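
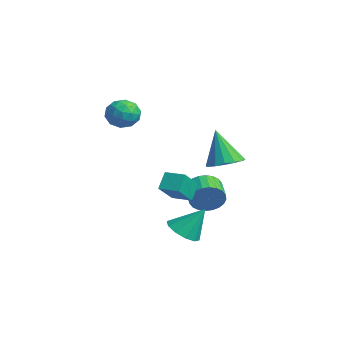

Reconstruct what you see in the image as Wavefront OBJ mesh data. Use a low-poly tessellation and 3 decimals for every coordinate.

v 1.546 0.385 0.792
v 2.387 -0.022 1.009
v 0.914 0.135 2.768
v 2.454 0.463 1.092
v 2.278 0.928 1.094
v 1.905 1.247 1.016
v 1.436 1.335 0.877
v 0.996 1.169 0.716
v 0.704 0.793 0.575
v 0.637 0.308 0.492
v 0.813 -0.157 0.489
v 1.186 -0.476 0.568
v 1.655 -0.564 0.706
v 2.095 -0.398 0.868
v -2.049 -2.766 2.707
v -1.462 -2.813 3.435
v -2.858 -3.907 3.285
v -2.271 -3.954 4.013
v -2.839 -3.217 3.917
v -2.339 -2.511 3.559
v -1.981 -4.209 3.161
v -1.481 -3.503 2.803
v -1.42 -3.705 3.715
v -1.951 -3.092 4.182
v -2.369 -3.628 2.538
v -2.9 -3.015 3.005
v -1.684 -2.689 3.02
v -2.636 -4.031 3.7
v -2.97 -3.598 3.643
v -2.625 -3.625 4.071
v -2.2 -2.512 3.093
v -1.855 -2.539 3.521
v -2.665 -2.777 3.804
v -2.465 -4.181 3.199
v -2.12 -4.208 3.627
v -1.695 -3.095 2.649
v -1.35 -3.122 3.077
v -1.655 -3.943 2.916
v -1.315 -3.241 3.613
v -1.791 -3.912 3.953
v -1.62 -4.061 3.452
v -1.326 -3.647 3.242
v -1.627 -2.881 3.887
v -2.103 -3.552 4.227
v -2.437 -3.118 4.171
v -2.143 -2.703 3.961
v -1.602 -3.405 4.052
v -2.217 -3.168 2.493
v -2.693 -3.839 2.833
v -2.177 -4.017 2.759
v -1.883 -3.602 2.549
v -2.529 -2.808 2.767
v -3.005 -3.479 3.107
v -2.994 -3.073 3.478
v -2.7 -2.659 3.268
v -2.718 -3.315 2.668
v 0.013 0.149 -2.088
v 0.342 0.488 -1.298
v -0.845 0.81 -0.943
v -1.173 0.471 -1.732
v 0.357 0.777 -1.51
v -0.83 1.099 -1.155
v 0.32 0.971 -1.81
v -0.867 1.293 -1.455
v 0.236 1.039 -2.152
v -0.951 1.361 -1.797
v 0.118 0.972 -2.485
v -1.069 1.294 -2.129
v -0.016 0.78 -2.757
v -1.202 1.102 -2.401
v -0.145 0.491 -2.927
v -1.332 0.814 -2.571
v -0.25 0.151 -2.969
v -1.437 0.473 -2.614
v -0.315 -0.19 -2.877
v -1.502 0.132 -2.522
v -0.33 -0.479 -2.665
v -1.517 -0.157 -2.31
v -0.293 -0.673 -2.365
v -1.48 -0.351 -2.01
v -0.209 -0.741 -2.023
v -1.396 -0.419 -1.668
v -0.091 -0.674 -1.691
v -1.278 -0.352 -1.335
v 0.042 -0.482 -1.419
v -1.144 -0.16 -1.063
v 0.172 -0.194 -1.249
v -1.015 0.129 -0.893
v 0.277 0.147 -1.206
v -0.91 0.469 -0.851
v 1.738 -1.877 -3.238
v 2.58 -1.656 -3.643
v 2.182 -0.943 -1.802
v 2.188 -1.237 -3.794
v 1.624 -1.062 -3.733
v 1.104 -1.199 -3.483
v 0.826 -1.595 -3.139
v 0.896 -2.098 -2.834
v 1.288 -2.517 -2.682
v 1.851 -2.692 -2.743
v 2.372 -2.555 -2.993
v 2.65 -2.159 -3.337
v 1.647 -3.095 -0.338
v 1.218 -2.579 0.495
v 0.881 -2.082 -1.36
v 0.452 -1.566 -0.527
v 2.488 -2.434 -0.313
v 2.059 -1.918 0.52
v 1.722 -1.421 -1.335
v 1.293 -0.905 -0.502
f 2 1 4
f 2 4 3
f 4 1 5
f 4 5 3
f 5 1 6
f 5 6 3
f 6 1 7
f 6 7 3
f 7 1 8
f 7 8 3
f 8 1 9
f 8 9 3
f 9 1 10
f 9 10 3
f 10 1 11
f 10 11 3
f 11 1 12
f 11 12 3
f 12 1 13
f 12 13 3
f 13 1 14
f 13 14 3
f 14 1 2
f 14 2 3
f 15 52 31
f 52 26 55
f 31 55 20
f 52 55 31
f 15 31 27
f 31 20 32
f 27 32 16
f 31 32 27
f 15 27 36
f 27 16 37
f 36 37 22
f 27 37 36
f 15 36 48
f 36 22 51
f 48 51 25
f 36 51 48
f 15 48 52
f 48 25 56
f 52 56 26
f 48 56 52
f 16 32 43
f 32 20 46
f 43 46 24
f 32 46 43
f 20 55 33
f 55 26 54
f 33 54 19
f 55 54 33
f 26 56 53
f 56 25 49
f 53 49 17
f 56 49 53
f 25 51 50
f 51 22 38
f 50 38 21
f 51 38 50
f 22 37 42
f 37 16 39
f 42 39 23
f 37 39 42
f 18 44 30
f 44 24 45
f 30 45 19
f 44 45 30
f 18 30 28
f 30 19 29
f 28 29 17
f 30 29 28
f 18 28 35
f 28 17 34
f 35 34 21
f 28 34 35
f 18 35 40
f 35 21 41
f 40 41 23
f 35 41 40
f 18 40 44
f 40 23 47
f 44 47 24
f 40 47 44
f 19 45 33
f 45 24 46
f 33 46 20
f 45 46 33
f 17 29 53
f 29 19 54
f 53 54 26
f 29 54 53
f 21 34 50
f 34 17 49
f 50 49 25
f 34 49 50
f 23 41 42
f 41 21 38
f 42 38 22
f 41 38 42
f 24 47 43
f 47 23 39
f 43 39 16
f 47 39 43
f 58 57 61
f 58 61 59
f 59 61 62
f 59 62 60
f 61 57 63
f 61 63 62
f 62 63 64
f 62 64 60
f 63 57 65
f 63 65 64
f 64 65 66
f 64 66 60
f 65 57 67
f 65 67 66
f 66 67 68
f 66 68 60
f 67 57 69
f 67 69 68
f 68 69 70
f 68 70 60
f 69 57 71
f 69 71 70
f 70 71 72
f 70 72 60
f 71 57 73
f 71 73 72
f 72 73 74
f 72 74 60
f 73 57 75
f 73 75 74
f 74 75 76
f 74 76 60
f 75 57 77
f 75 77 76
f 76 77 78
f 76 78 60
f 77 57 79
f 77 79 78
f 78 79 80
f 78 80 60
f 79 57 81
f 79 81 80
f 80 81 82
f 80 82 60
f 81 57 83
f 81 83 82
f 82 83 84
f 82 84 60
f 83 57 85
f 83 85 84
f 84 85 86
f 84 86 60
f 85 57 87
f 85 87 86
f 86 87 88
f 86 88 60
f 87 57 89
f 87 89 88
f 88 89 90
f 88 90 60
f 89 57 58
f 89 58 90
f 90 58 59
f 90 59 60
f 92 91 94
f 92 94 93
f 94 91 95
f 94 95 93
f 95 91 96
f 95 96 93
f 96 91 97
f 96 97 93
f 97 91 98
f 97 98 93
f 98 91 99
f 98 99 93
f 99 91 100
f 99 100 93
f 100 91 101
f 100 101 93
f 101 91 102
f 101 102 93
f 102 91 92
f 102 92 93
f 104 106 103
f 107 104 103
f 103 106 105
f 105 107 103
f 104 110 106
f 108 104 107
f 108 110 104
f 106 110 105
f 109 107 105
f 105 110 109
f 109 108 107
f 110 108 109



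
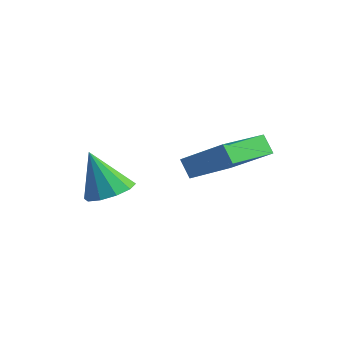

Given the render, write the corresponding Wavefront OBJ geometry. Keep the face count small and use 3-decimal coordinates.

v -2.914 -1.975 -3.756
v -2.395 -1.296 -3.416
v -3.526 -2.365 -2.044
v -2.904 -1.079 -3.548
v -3.416 -1.204 -3.76
v -3.737 -1.623 -3.97
v -3.744 -2.177 -4.099
v -3.433 -2.654 -4.097
v -2.925 -2.871 -3.965
v -2.412 -2.745 -3.753
v -2.091 -2.326 -3.542
v -2.085 -1.772 -3.414
v 0.168 -1.104 -2.291
v -0.306 -1.109 -1.61
v -0.271 1.002 -2.581
v -0.744 0.997 -1.899
v 1.704 -0.637 -1.221
v 1.231 -0.642 -0.539
v 1.266 1.469 -1.51
v 0.792 1.464 -0.829
f 2 1 4
f 2 4 3
f 4 1 5
f 4 5 3
f 5 1 6
f 5 6 3
f 6 1 7
f 6 7 3
f 7 1 8
f 7 8 3
f 8 1 9
f 8 9 3
f 9 1 10
f 9 10 3
f 10 1 11
f 10 11 3
f 11 1 12
f 11 12 3
f 12 1 2
f 12 2 3
f 14 16 13
f 17 14 13
f 13 16 15
f 15 17 13
f 14 20 16
f 18 14 17
f 18 20 14
f 16 20 15
f 19 17 15
f 15 20 19
f 19 18 17
f 20 18 19



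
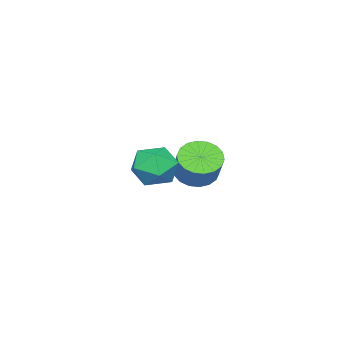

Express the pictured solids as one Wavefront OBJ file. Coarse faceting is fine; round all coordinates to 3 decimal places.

v -1.147 1.852 -0.098
v -0.639 2.388 -0.742
v 0.075 3.124 0.434
v -0.433 2.588 1.078
v -0.996 2.63 -0.676
v -0.282 3.365 0.5
v -1.383 2.717 -0.495
v -0.669 3.452 0.681
v -1.724 2.633 -0.235
v -1.01 3.368 0.94
v -1.95 2.394 0.051
v -1.236 3.129 1.227
v -2.017 2.048 0.308
v -1.303 2.784 1.484
v -1.912 1.664 0.485
v -1.198 2.399 1.661
v -1.655 1.316 0.546
v -0.941 2.052 1.722
v -1.298 1.075 0.48
v -0.584 1.81 1.656
v -0.911 0.988 0.299
v -0.197 1.723 1.475
v -0.57 1.072 0.04
v 0.144 1.807 1.215
v -0.344 1.311 -0.247
v 0.37 2.046 0.929
v -0.277 1.656 -0.504
v 0.437 2.392 0.672
v -0.382 2.041 -0.681
v 0.332 2.776 0.495
v 3.435 4.276 2.431
v 4.419 4.091 2.019
v 3.021 2.589 2.201
v 4.005 2.404 1.789
v 3.893 2.636 2.841
v 4.149 3.679 2.983
v 3.291 3.001 1.237
v 3.547 4.044 1.379
v 4.33 3.303 1.281
v 4.703 3.077 2.273
v 2.737 3.603 1.947
v 3.11 3.377 2.939
f 2 1 5
f 2 5 3
f 3 5 6
f 3 6 4
f 5 1 7
f 5 7 6
f 6 7 8
f 6 8 4
f 7 1 9
f 7 9 8
f 8 9 10
f 8 10 4
f 9 1 11
f 9 11 10
f 10 11 12
f 10 12 4
f 11 1 13
f 11 13 12
f 12 13 14
f 12 14 4
f 13 1 15
f 13 15 14
f 14 15 16
f 14 16 4
f 15 1 17
f 15 17 16
f 16 17 18
f 16 18 4
f 17 1 19
f 17 19 18
f 18 19 20
f 18 20 4
f 19 1 21
f 19 21 20
f 20 21 22
f 20 22 4
f 21 1 23
f 21 23 22
f 22 23 24
f 22 24 4
f 23 1 25
f 23 25 24
f 24 25 26
f 24 26 4
f 25 1 27
f 25 27 26
f 26 27 28
f 26 28 4
f 27 1 29
f 27 29 28
f 28 29 30
f 28 30 4
f 29 1 2
f 29 2 30
f 30 2 3
f 30 3 4
f 31 42 36
f 31 36 32
f 31 32 38
f 31 38 41
f 31 41 42
f 32 36 40
f 36 42 35
f 42 41 33
f 41 38 37
f 38 32 39
f 34 40 35
f 34 35 33
f 34 33 37
f 34 37 39
f 34 39 40
f 35 40 36
f 33 35 42
f 37 33 41
f 39 37 38
f 40 39 32



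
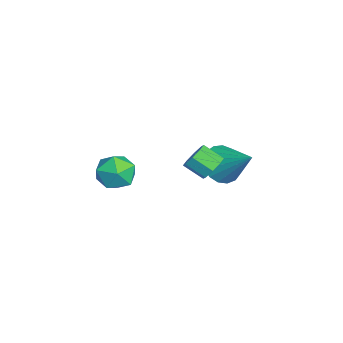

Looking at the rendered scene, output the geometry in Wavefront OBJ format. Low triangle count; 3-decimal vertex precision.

v 0.428 -2.643 0.229
v 1.297 -2.225 0.299
v 1.043 -3.775 -0.659
v 1.912 -3.357 -0.589
v 1.511 -3.771 0.188
v 1.131 -3.071 0.736
v 1.209 -2.929 -1.096
v 0.829 -2.229 -0.548
v 1.78 -2.402 -0.52
v 1.967 -2.922 0.273
v 0.373 -3.078 -0.633
v 0.56 -3.598 0.16
v -4.177 1.623 -3.597
v -3.846 2.172 -4.416
v -2.923 2.797 -2.303
v -4.245 2.423 -4.257
v -4.629 2.492 -3.947
v -4.909 2.361 -3.557
v -5.021 2.061 -3.176
v -4.94 1.661 -2.891
v -4.684 1.252 -2.768
v -4.312 0.928 -2.834
v -3.909 0.763 -3.076
v -3.567 0.796 -3.436
v -3.365 1.017 -3.833
v -3.349 1.378 -4.176
v -3.523 1.794 -4.387
v 0.405 0.962 -0.599
v 0.709 1.217 -0.059
v 0.359 0.413 0.518
v 0.055 0.158 -0.021
v 0.229 1.388 -0.113
v -0.122 0.584 0.465
v -0.148 1.309 -0.451
v -0.499 0.506 0.126
v -0.201 1.027 -0.876
v -0.552 0.223 -0.299
v 0.101 0.707 -1.138
v -0.249 -0.097 -0.561
v 0.582 0.536 -1.085
v 0.231 -0.268 -0.507
v 0.959 0.614 -0.746
v 0.608 -0.189 -0.169
v 1.012 0.897 -0.321
v 0.661 0.093 0.256
f 1 12 6
f 1 6 2
f 1 2 8
f 1 8 11
f 1 11 12
f 2 6 10
f 6 12 5
f 12 11 3
f 11 8 7
f 8 2 9
f 4 10 5
f 4 5 3
f 4 3 7
f 4 7 9
f 4 9 10
f 5 10 6
f 3 5 12
f 7 3 11
f 9 7 8
f 10 9 2
f 14 13 16
f 14 16 15
f 16 13 17
f 16 17 15
f 17 13 18
f 17 18 15
f 18 13 19
f 18 19 15
f 19 13 20
f 19 20 15
f 20 13 21
f 20 21 15
f 21 13 22
f 21 22 15
f 22 13 23
f 22 23 15
f 23 13 24
f 23 24 15
f 24 13 25
f 24 25 15
f 25 13 26
f 25 26 15
f 26 13 27
f 26 27 15
f 27 13 14
f 27 14 15
f 29 28 32
f 29 32 30
f 30 32 33
f 30 33 31
f 32 28 34
f 32 34 33
f 33 34 35
f 33 35 31
f 34 28 36
f 34 36 35
f 35 36 37
f 35 37 31
f 36 28 38
f 36 38 37
f 37 38 39
f 37 39 31
f 38 28 40
f 38 40 39
f 39 40 41
f 39 41 31
f 40 28 42
f 40 42 41
f 41 42 43
f 41 43 31
f 42 28 44
f 42 44 43
f 43 44 45
f 43 45 31
f 44 28 29
f 44 29 45
f 45 29 30
f 45 30 31



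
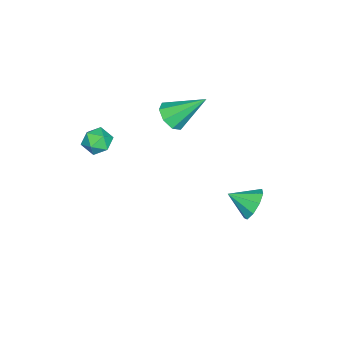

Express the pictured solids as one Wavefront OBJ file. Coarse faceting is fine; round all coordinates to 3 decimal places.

v 0.87 -3.2 3.223
v 1.504 -3.169 3.036
v 0.916 -4.271 3.204
v 1.55 -4.24 3.017
v 1.376 -4.053 3.628
v 1.347 -3.392 3.64
v 1.073 -4.048 2.6
v 1.044 -3.387 2.612
v 1.63 -3.694 2.651
v 1.817 -3.697 3.287
v 0.603 -3.743 2.953
v 0.79 -3.746 3.589
v -1.153 1.732 -0.994
v -0.783 1.491 -1.625
v -0.927 0.748 -0.486
v -0.447 1.735 -1.301
v -0.441 1.978 -0.834
v -0.768 2.106 -0.442
v -1.275 2.059 -0.308
v -1.725 1.859 -0.495
v -1.907 1.599 -0.916
v -1.736 1.402 -1.373
v -1.292 1.359 -1.653
v -1.462 -1.81 3.008
v -1.181 -2.201 3.53
v -1.838 -0.53 4.172
v -0.815 -1.878 3.292
v -0.827 -1.515 2.889
v -1.212 -1.324 2.555
v -1.743 -1.418 2.487
v -2.109 -1.742 2.724
v -2.096 -2.105 3.128
v -1.712 -2.296 3.462
f 1 12 6
f 1 6 2
f 1 2 8
f 1 8 11
f 1 11 12
f 2 6 10
f 6 12 5
f 12 11 3
f 11 8 7
f 8 2 9
f 4 10 5
f 4 5 3
f 4 3 7
f 4 7 9
f 4 9 10
f 5 10 6
f 3 5 12
f 7 3 11
f 9 7 8
f 10 9 2
f 14 13 16
f 14 16 15
f 16 13 17
f 16 17 15
f 17 13 18
f 17 18 15
f 18 13 19
f 18 19 15
f 19 13 20
f 19 20 15
f 20 13 21
f 20 21 15
f 21 13 22
f 21 22 15
f 22 13 23
f 22 23 15
f 23 13 14
f 23 14 15
f 25 24 27
f 25 27 26
f 27 24 28
f 27 28 26
f 28 24 29
f 28 29 26
f 29 24 30
f 29 30 26
f 30 24 31
f 30 31 26
f 31 24 32
f 31 32 26
f 32 24 33
f 32 33 26
f 33 24 25
f 33 25 26



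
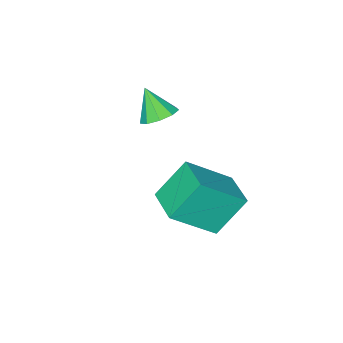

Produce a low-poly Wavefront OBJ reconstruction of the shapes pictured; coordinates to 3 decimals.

v 1.873 1.475 2.132
v 3.352 0.675 3.534
v 2.496 2.845 2.256
v 3.975 2.044 3.658
v 2.985 1.096 0.742
v 4.464 0.295 2.144
v 3.608 2.465 0.866
v 5.087 1.665 2.268
v 1.82 -2.249 3.11
v 2.509 -2.534 2.92
v 1.8 -3.031 4.21
v 2.568 -2.108 3.224
v 2.277 -1.748 3.475
v 1.772 -1.622 3.555
v 1.289 -1.79 3.427
v 1.055 -2.172 3.151
v 1.178 -2.59 2.856
v 1.602 -2.849 2.679
v 2.128 -2.826 2.705
f 2 4 1
f 5 2 1
f 1 4 3
f 3 5 1
f 2 8 4
f 6 2 5
f 6 8 2
f 4 8 3
f 7 5 3
f 3 8 7
f 7 6 5
f 8 6 7
f 10 9 12
f 10 12 11
f 12 9 13
f 12 13 11
f 13 9 14
f 13 14 11
f 14 9 15
f 14 15 11
f 15 9 16
f 15 16 11
f 16 9 17
f 16 17 11
f 17 9 18
f 17 18 11
f 18 9 19
f 18 19 11
f 19 9 10
f 19 10 11



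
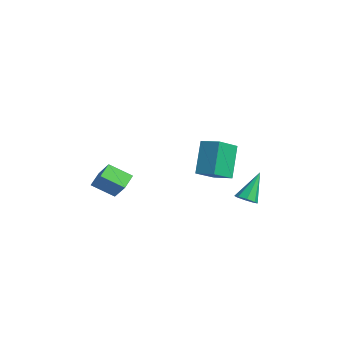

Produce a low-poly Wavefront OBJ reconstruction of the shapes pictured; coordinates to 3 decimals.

v 2.823 0.873 2.805
v 2.148 1.426 4.217
v 2.357 1.9 2.18
v 1.682 2.454 3.592
v 3.578 1.326 2.988
v 2.903 1.88 4.4
v 3.112 2.354 2.363
v 2.437 2.907 3.775
v 3.002 3.032 0.975
v 3.406 2.863 1.216
v 2.618 3.848 2.185
v 3.476 3.185 1.022
v 3.268 3.417 0.799
v 2.905 3.424 0.68
v 2.598 3.201 0.733
v 2.529 2.879 0.927
v 2.736 2.647 1.15
v 3.1 2.64 1.269
v -2.8 -1.289 0.166
v -3.269 -0.724 0.553
v -2.271 -0.423 -0.456
v -2.741 0.142 -0.07
v -1.959 -1.182 1.03
v -2.429 -0.617 1.416
v -1.431 -0.316 0.407
v -1.9 0.249 0.794
f 2 4 1
f 5 2 1
f 1 4 3
f 3 5 1
f 2 8 4
f 6 2 5
f 6 8 2
f 4 8 3
f 7 5 3
f 3 8 7
f 7 6 5
f 8 6 7
f 10 9 12
f 10 12 11
f 12 9 13
f 12 13 11
f 13 9 14
f 13 14 11
f 14 9 15
f 14 15 11
f 15 9 16
f 15 16 11
f 16 9 17
f 16 17 11
f 17 9 18
f 17 18 11
f 18 9 10
f 18 10 11
f 20 22 19
f 23 20 19
f 19 22 21
f 21 23 19
f 20 26 22
f 24 20 23
f 24 26 20
f 22 26 21
f 25 23 21
f 21 26 25
f 25 24 23
f 26 24 25



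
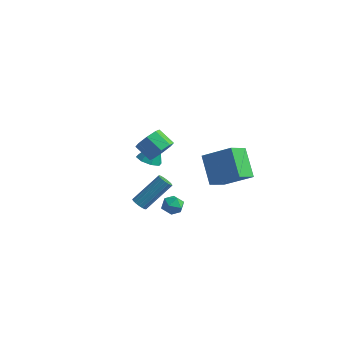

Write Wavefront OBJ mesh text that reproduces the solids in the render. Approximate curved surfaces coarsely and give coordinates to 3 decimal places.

v 2.291 1.087 1.848
v 2.114 -0.131 2.536
v 3.907 1.453 2.914
v 3.73 0.235 3.602
v 3.39 0.165 0.498
v 3.213 -1.053 1.186
v 5.006 0.531 1.564
v 4.829 -0.687 2.252
v -3.413 2.944 -1.911
v -2.628 2.853 -2.035
v -3.087 3.656 -0.369
v -2.836 3.391 -2.239
v -3.382 3.667 -2.252
v -3.946 3.52 -2.065
v -4.198 3.036 -1.788
v -3.99 2.497 -1.583
v -3.444 2.221 -1.571
v -2.879 2.368 -1.758
v 2.658 -3.057 0.004
v 2.866 -3.337 0.592
v 1.614 -3.063 0.368
v 1.822 -3.343 0.956
v 1.989 -2.697 0.807
v 2.635 -2.694 0.582
v 1.845 -3.706 0.378
v 2.491 -3.703 0.153
v 2.363 -3.738 0.824
v 2.452 -3.114 1.088
v 2.028 -3.286 -0.128
v 2.117 -2.662 0.136
v -1.091 -1.473 -1.965
v -0.804 -1.256 -2.326
v 0.038 0.11 -0.836
v -0.249 -0.107 -0.475
v -1.01 -1.125 -2.33
v -0.168 0.24 -0.839
v -1.235 -1.074 -2.249
v -0.393 0.291 -0.759
v -1.427 -1.115 -2.104
v -0.585 0.251 -0.613
v -1.542 -1.237 -1.927
v -0.699 0.129 -0.436
v -1.553 -1.414 -1.758
v -0.711 -0.048 -0.268
v -1.459 -1.604 -1.637
v -0.617 -0.238 -0.147
v -1.281 -1.764 -1.592
v -0.439 -0.398 -0.101
v -1.059 -1.857 -1.631
v -0.217 -0.491 -0.141
v -0.844 -1.863 -1.748
v -0.002 -0.497 -0.257
v -0.686 -1.779 -1.914
v 0.156 -0.413 -0.423
v -0.621 -1.625 -2.092
v 0.221 -0.259 -0.601
v -0.663 -1.436 -2.241
v 0.179 -0.07 -0.75
v 0.172 -1.087 2.708
v 0.507 -1.649 3.266
v -0.478 -1.574 3.931
v -0.812 -1.013 3.372
v 0.655 -1.026 3.417
v -0.329 -0.951 4.081
v 0.521 -0.439 3.152
v -0.463 -0.364 3.816
v 0.182 -0.231 2.627
v -0.802 -0.156 3.291
v -0.162 -0.526 2.149
v -1.147 -0.451 2.814
v -0.311 -1.149 1.999
v -1.295 -1.074 2.663
v -0.177 -1.736 2.264
v -1.161 -1.661 2.928
v 0.162 -1.944 2.789
v -0.822 -1.869 3.453
f 2 4 1
f 5 2 1
f 1 4 3
f 3 5 1
f 2 8 4
f 6 2 5
f 6 8 2
f 4 8 3
f 7 5 3
f 3 8 7
f 7 6 5
f 8 6 7
f 10 9 12
f 10 12 11
f 12 9 13
f 12 13 11
f 13 9 14
f 13 14 11
f 14 9 15
f 14 15 11
f 15 9 16
f 15 16 11
f 16 9 17
f 16 17 11
f 17 9 18
f 17 18 11
f 18 9 10
f 18 10 11
f 19 30 24
f 19 24 20
f 19 20 26
f 19 26 29
f 19 29 30
f 20 24 28
f 24 30 23
f 30 29 21
f 29 26 25
f 26 20 27
f 22 28 23
f 22 23 21
f 22 21 25
f 22 25 27
f 22 27 28
f 23 28 24
f 21 23 30
f 25 21 29
f 27 25 26
f 28 27 20
f 32 31 35
f 32 35 33
f 33 35 36
f 33 36 34
f 35 31 37
f 35 37 36
f 36 37 38
f 36 38 34
f 37 31 39
f 37 39 38
f 38 39 40
f 38 40 34
f 39 31 41
f 39 41 40
f 40 41 42
f 40 42 34
f 41 31 43
f 41 43 42
f 42 43 44
f 42 44 34
f 43 31 45
f 43 45 44
f 44 45 46
f 44 46 34
f 45 31 47
f 45 47 46
f 46 47 48
f 46 48 34
f 47 31 49
f 47 49 48
f 48 49 50
f 48 50 34
f 49 31 51
f 49 51 50
f 50 51 52
f 50 52 34
f 51 31 53
f 51 53 52
f 52 53 54
f 52 54 34
f 53 31 55
f 53 55 54
f 54 55 56
f 54 56 34
f 55 31 57
f 55 57 56
f 56 57 58
f 56 58 34
f 57 31 32
f 57 32 58
f 58 32 33
f 58 33 34
f 60 59 63
f 60 63 61
f 61 63 64
f 61 64 62
f 63 59 65
f 63 65 64
f 64 65 66
f 64 66 62
f 65 59 67
f 65 67 66
f 66 67 68
f 66 68 62
f 67 59 69
f 67 69 68
f 68 69 70
f 68 70 62
f 69 59 71
f 69 71 70
f 70 71 72
f 70 72 62
f 71 59 73
f 71 73 72
f 72 73 74
f 72 74 62
f 73 59 75
f 73 75 74
f 74 75 76
f 74 76 62
f 75 59 60
f 75 60 76
f 76 60 61
f 76 61 62



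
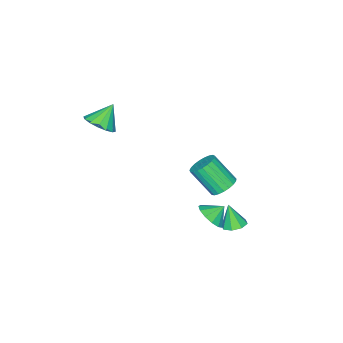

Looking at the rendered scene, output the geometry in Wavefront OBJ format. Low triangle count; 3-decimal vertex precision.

v -0.597 1.615 -2.812
v 0.231 1.929 -2.721
v 0.565 0.599 -1.157
v -0.263 0.285 -1.248
v 0.039 2.149 -2.493
v 0.373 0.819 -0.929
v -0.262 2.277 -2.32
v 0.072 0.947 -0.757
v -0.621 2.29 -2.232
v -0.287 0.96 -0.669
v -0.976 2.187 -2.245
v -0.642 0.856 -0.681
v -1.266 1.984 -2.355
v -0.932 0.654 -0.791
v -1.44 1.718 -2.544
v -1.106 0.388 -0.981
v -1.468 1.434 -2.78
v -1.134 0.104 -1.216
v -1.345 1.181 -3.021
v -1.011 -0.149 -1.457
v -1.094 1.004 -3.226
v -0.76 -0.327 -1.662
v -0.756 0.932 -3.359
v -0.422 -0.399 -1.796
v -0.391 0.978 -3.398
v -0.057 -0.352 -1.834
v -0.061 1.134 -3.335
v 0.273 -0.196 -1.772
v 0.176 1.374 -3.182
v 0.51 0.044 -1.618
v 0.279 1.655 -2.965
v 0.613 0.325 -1.401
v 4.213 -3.4 3.184
v 5.012 -3.382 3.818
v 3.247 -3.22 4.396
v 4.934 -2.878 3.682
v 4.663 -2.514 3.412
v 4.272 -2.387 3.081
v 3.865 -2.532 2.777
v 3.551 -2.909 2.583
v 3.414 -3.418 2.55
v 3.492 -3.922 2.687
v 3.763 -4.287 2.957
v 4.154 -4.413 3.288
v 4.561 -4.268 3.591
v 4.875 -3.891 3.785
v 0.351 3.179 -4.7
v 1.087 2.957 -4.741
v 0.269 2.641 -3.26
v 1.029 3.507 -4.539
v 0.573 3.865 -4.432
v -0.012 3.821 -4.482
v -0.385 3.401 -4.66
v -0.326 2.85 -4.862
v 0.129 2.492 -4.969
v 0.715 2.536 -4.919
v 3.144 3.677 -1.586
v 3.683 3.359 -0.858
v 2.476 4.083 -0.914
v 3.864 3.855 -0.977
v 3.817 4.294 -1.289
v 3.556 4.537 -1.696
v 3.164 4.508 -2.067
v 2.765 4.215 -2.286
v 2.487 3.751 -2.282
v 2.417 3.264 -2.058
v 2.578 2.908 -1.683
v 2.918 2.796 -1.278
v 3.33 2.965 -0.971
f 2 1 5
f 2 5 3
f 3 5 6
f 3 6 4
f 5 1 7
f 5 7 6
f 6 7 8
f 6 8 4
f 7 1 9
f 7 9 8
f 8 9 10
f 8 10 4
f 9 1 11
f 9 11 10
f 10 11 12
f 10 12 4
f 11 1 13
f 11 13 12
f 12 13 14
f 12 14 4
f 13 1 15
f 13 15 14
f 14 15 16
f 14 16 4
f 15 1 17
f 15 17 16
f 16 17 18
f 16 18 4
f 17 1 19
f 17 19 18
f 18 19 20
f 18 20 4
f 19 1 21
f 19 21 20
f 20 21 22
f 20 22 4
f 21 1 23
f 21 23 22
f 22 23 24
f 22 24 4
f 23 1 25
f 23 25 24
f 24 25 26
f 24 26 4
f 25 1 27
f 25 27 26
f 26 27 28
f 26 28 4
f 27 1 29
f 27 29 28
f 28 29 30
f 28 30 4
f 29 1 31
f 29 31 30
f 30 31 32
f 30 32 4
f 31 1 2
f 31 2 32
f 32 2 3
f 32 3 4
f 34 33 36
f 34 36 35
f 36 33 37
f 36 37 35
f 37 33 38
f 37 38 35
f 38 33 39
f 38 39 35
f 39 33 40
f 39 40 35
f 40 33 41
f 40 41 35
f 41 33 42
f 41 42 35
f 42 33 43
f 42 43 35
f 43 33 44
f 43 44 35
f 44 33 45
f 44 45 35
f 45 33 46
f 45 46 35
f 46 33 34
f 46 34 35
f 48 47 50
f 48 50 49
f 50 47 51
f 50 51 49
f 51 47 52
f 51 52 49
f 52 47 53
f 52 53 49
f 53 47 54
f 53 54 49
f 54 47 55
f 54 55 49
f 55 47 56
f 55 56 49
f 56 47 48
f 56 48 49
f 58 57 60
f 58 60 59
f 60 57 61
f 60 61 59
f 61 57 62
f 61 62 59
f 62 57 63
f 62 63 59
f 63 57 64
f 63 64 59
f 64 57 65
f 64 65 59
f 65 57 66
f 65 66 59
f 66 57 67
f 66 67 59
f 67 57 68
f 67 68 59
f 68 57 69
f 68 69 59
f 69 57 58
f 69 58 59



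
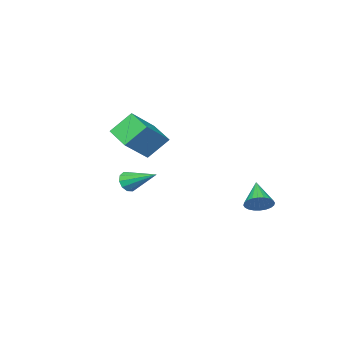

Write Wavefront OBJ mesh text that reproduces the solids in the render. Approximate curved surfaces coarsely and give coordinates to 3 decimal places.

v 1.014 -4.834 0.355
v 0.279 -4.345 1.282
v 1.311 -3.633 -0.044
v 0.576 -3.143 0.883
v 2.264 -4.817 1.337
v 1.529 -4.327 2.264
v 2.561 -3.615 0.938
v 1.826 -3.126 1.865
v -0.046 1.201 -1.628
v 0.254 1.42 -1.144
v -0.714 0.399 -0.852
v 0.066 1.567 -1.153
v -0.138 1.658 -1.234
v -0.328 1.679 -1.376
v -0.475 1.628 -1.556
v -0.557 1.512 -1.746
v -0.561 1.348 -1.919
v -0.487 1.162 -2.047
v -0.346 0.982 -2.112
v -0.159 0.835 -2.103
v 0.046 0.744 -2.021
v 0.236 0.722 -1.88
v 0.383 0.773 -1.7
v 0.465 0.89 -1.509
v 0.469 1.053 -1.336
v 0.395 1.239 -1.208
v 3.678 -2.196 -0.378
v 3.95 -1.962 -0.741
v 3.422 -0.884 0.278
v 3.649 -1.973 -0.836
v 3.36 -2.07 -0.756
v 3.192 -2.215 -0.532
v 3.21 -2.352 -0.249
v 3.407 -2.431 -0.015
v 3.707 -2.42 0.08
v 3.996 -2.323 -0
v 4.164 -2.178 -0.224
v 4.146 -2.04 -0.507
f 2 4 1
f 5 2 1
f 1 4 3
f 3 5 1
f 2 8 4
f 6 2 5
f 6 8 2
f 4 8 3
f 7 5 3
f 3 8 7
f 7 6 5
f 8 6 7
f 10 9 12
f 10 12 11
f 12 9 13
f 12 13 11
f 13 9 14
f 13 14 11
f 14 9 15
f 14 15 11
f 15 9 16
f 15 16 11
f 16 9 17
f 16 17 11
f 17 9 18
f 17 18 11
f 18 9 19
f 18 19 11
f 19 9 20
f 19 20 11
f 20 9 21
f 20 21 11
f 21 9 22
f 21 22 11
f 22 9 23
f 22 23 11
f 23 9 24
f 23 24 11
f 24 9 25
f 24 25 11
f 25 9 26
f 25 26 11
f 26 9 10
f 26 10 11
f 28 27 30
f 28 30 29
f 30 27 31
f 30 31 29
f 31 27 32
f 31 32 29
f 32 27 33
f 32 33 29
f 33 27 34
f 33 34 29
f 34 27 35
f 34 35 29
f 35 27 36
f 35 36 29
f 36 27 37
f 36 37 29
f 37 27 38
f 37 38 29
f 38 27 28
f 38 28 29



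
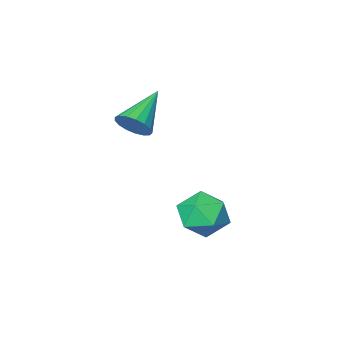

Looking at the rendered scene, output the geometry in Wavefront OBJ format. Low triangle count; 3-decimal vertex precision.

v 2.152 -1.199 2.617
v 2.44 -1.062 3.137
v 0.948 -1.801 3.443
v 2.282 -0.823 3.08
v 2.094 -0.671 2.917
v 1.919 -0.639 2.685
v 1.798 -0.736 2.438
v 1.758 -0.938 2.232
v 1.808 -1.201 2.114
v 1.938 -1.462 2.111
v 2.116 -1.664 2.224
v 2.303 -1.759 2.428
v 2.455 -1.725 2.675
v 2.538 -1.571 2.908
v 2.533 -1.332 3.075
v 2.083 2.908 0.63
v 2.661 2.325 0.447
v 1.139 1.935 0.753
v 1.717 1.352 0.57
v 1.757 1.769 1.299
v 2.34 2.37 1.223
v 1.46 1.89 -0.023
v 2.043 2.491 -0.099
v 2.275 1.696 0.043
v 2.46 1.621 0.86
v 1.34 2.639 0.34
v 1.525 2.564 1.157
f 2 1 4
f 2 4 3
f 4 1 5
f 4 5 3
f 5 1 6
f 5 6 3
f 6 1 7
f 6 7 3
f 7 1 8
f 7 8 3
f 8 1 9
f 8 9 3
f 9 1 10
f 9 10 3
f 10 1 11
f 10 11 3
f 11 1 12
f 11 12 3
f 12 1 13
f 12 13 3
f 13 1 14
f 13 14 3
f 14 1 15
f 14 15 3
f 15 1 2
f 15 2 3
f 16 27 21
f 16 21 17
f 16 17 23
f 16 23 26
f 16 26 27
f 17 21 25
f 21 27 20
f 27 26 18
f 26 23 22
f 23 17 24
f 19 25 20
f 19 20 18
f 19 18 22
f 19 22 24
f 19 24 25
f 20 25 21
f 18 20 27
f 22 18 26
f 24 22 23
f 25 24 17



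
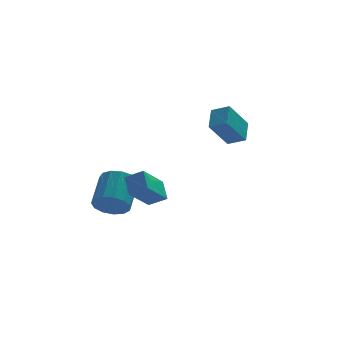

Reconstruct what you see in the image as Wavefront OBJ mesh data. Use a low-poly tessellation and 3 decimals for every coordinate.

v 2.507 1.569 3.398
v 2.914 2.758 4.161
v 3.683 2.173 1.831
v 4.09 3.362 2.594
v 3.37 0.998 3.826
v 3.777 2.187 4.589
v 4.546 1.602 2.259
v 4.953 2.791 3.022
v -2.394 -1.687 0.238
v -2.42 -0.659 1.034
v -1.167 -0.632 -1.085
v -1.192 0.396 -0.289
v -1.488 -2.076 0.769
v -1.513 -1.048 1.565
v -0.26 -1.021 -0.554
v -0.286 0.007 0.242
v -2.826 1.175 -1.764
v -2.112 1.39 -2.517
v -1.38 3.041 -1.349
v -2.094 2.825 -0.596
v -2.601 1.704 -2.654
v -1.869 3.355 -1.487
v -3.162 1.85 -2.508
v -2.429 3.501 -1.341
v -3.616 1.782 -2.126
v -2.883 3.432 -0.959
v -3.819 1.521 -1.629
v -3.087 3.171 -0.462
v -3.707 1.15 -1.175
v -2.975 2.8 -0.008
v -3.316 0.787 -0.907
v -2.583 2.437 0.26
v -2.769 0.547 -0.912
v -2.036 2.197 0.256
v -2.24 0.506 -1.186
v -1.508 2.157 -0.019
v -1.897 0.678 -1.644
v -1.165 2.329 -0.477
v -1.85 1.008 -2.14
v -1.117 2.658 -0.973
f 2 4 1
f 5 2 1
f 1 4 3
f 3 5 1
f 2 8 4
f 6 2 5
f 6 8 2
f 4 8 3
f 7 5 3
f 3 8 7
f 7 6 5
f 8 6 7
f 10 12 9
f 13 10 9
f 9 12 11
f 11 13 9
f 10 16 12
f 14 10 13
f 14 16 10
f 12 16 11
f 15 13 11
f 11 16 15
f 15 14 13
f 16 14 15
f 18 17 21
f 18 21 19
f 19 21 22
f 19 22 20
f 21 17 23
f 21 23 22
f 22 23 24
f 22 24 20
f 23 17 25
f 23 25 24
f 24 25 26
f 24 26 20
f 25 17 27
f 25 27 26
f 26 27 28
f 26 28 20
f 27 17 29
f 27 29 28
f 28 29 30
f 28 30 20
f 29 17 31
f 29 31 30
f 30 31 32
f 30 32 20
f 31 17 33
f 31 33 32
f 32 33 34
f 32 34 20
f 33 17 35
f 33 35 34
f 34 35 36
f 34 36 20
f 35 17 37
f 35 37 36
f 36 37 38
f 36 38 20
f 37 17 39
f 37 39 38
f 38 39 40
f 38 40 20
f 39 17 18
f 39 18 40
f 40 18 19
f 40 19 20



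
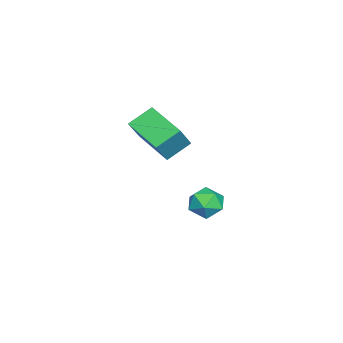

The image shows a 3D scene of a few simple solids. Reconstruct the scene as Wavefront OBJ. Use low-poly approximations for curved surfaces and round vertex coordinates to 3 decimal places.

v -0.074 -4.72 0.51
v 0.814 -4.951 1.722
v -0.833 -3.88 1.227
v 0.055 -4.111 2.439
v 1.105 -3.169 -0.059
v 1.993 -3.4 1.153
v 0.346 -2.329 0.658
v 1.234 -2.56 1.87
v -0.985 -1.238 -4.067
v -0.447 -1.931 -3.774
v -2.133 -2.189 -4.206
v -1.595 -2.882 -3.913
v -1.847 -2.213 -3.326
v -1.138 -1.625 -3.24
v -1.442 -2.495 -4.74
v -0.733 -1.907 -4.654
v -0.729 -2.708 -4.19
v -0.979 -2.533 -3.316
v -1.601 -1.587 -4.664
v -1.851 -1.412 -3.79
f 2 4 1
f 5 2 1
f 1 4 3
f 3 5 1
f 2 8 4
f 6 2 5
f 6 8 2
f 4 8 3
f 7 5 3
f 3 8 7
f 7 6 5
f 8 6 7
f 9 20 14
f 9 14 10
f 9 10 16
f 9 16 19
f 9 19 20
f 10 14 18
f 14 20 13
f 20 19 11
f 19 16 15
f 16 10 17
f 12 18 13
f 12 13 11
f 12 11 15
f 12 15 17
f 12 17 18
f 13 18 14
f 11 13 20
f 15 11 19
f 17 15 16
f 18 17 10



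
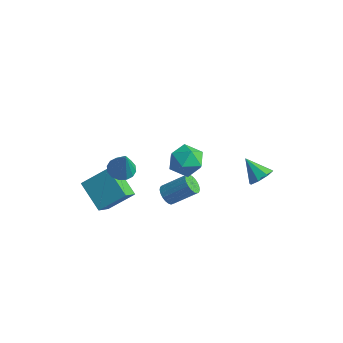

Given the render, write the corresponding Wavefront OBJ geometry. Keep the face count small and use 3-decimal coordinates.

v 1.472 -0.351 2.989
v 2.272 -0.625 2.734
v 1.368 -1.475 3.866
v 2.168 -1.749 3.611
v 2.087 -1.015 4.096
v 2.151 -0.321 3.554
v 1.489 -1.779 3.046
v 1.553 -1.085 2.504
v 2.282 -1.508 2.769
v 2.652 -1.036 3.417
v 0.988 -1.064 3.183
v 1.358 -0.592 3.831
v -0.514 -2.63 2.464
v 0.02 -2.926 2.242
v -0.066 -2.85 3.836
v 0.104 -2.601 2.266
v 0.023 -2.284 2.344
v -0.203 -2.06 2.454
v -0.512 -1.988 2.566
v -0.821 -2.088 2.651
v -1.049 -2.334 2.686
v -1.133 -2.659 2.662
v -1.051 -2.976 2.584
v -0.826 -3.2 2.474
v -0.517 -3.272 2.362
v -0.207 -3.171 2.277
v -1.582 -2.371 -1.424
v -1.378 -3.243 -0.688
v -2.942 -1.987 -0.592
v -2.738 -2.859 0.144
v -0.782 -1.441 -0.544
v -0.578 -2.313 0.192
v -2.142 -1.057 0.288
v -1.938 -1.929 1.024
v 2.515 3.602 -1.144
v 2.954 3.486 -0.638
v 1.565 3.618 -0.316
v 2.884 3.994 -0.729
v 2.597 4.272 -1.063
v 2.262 4.157 -1.444
v 2.075 3.717 -1.65
v 2.146 3.21 -1.559
v 2.432 2.932 -1.226
v 2.767 3.046 -0.844
v -0.949 1.009 -2.688
v -0.665 0.537 -2.586
v 0.252 1.28 -1.709
v -0.031 1.751 -1.812
v -0.554 0.621 -2.773
v 0.363 1.363 -1.896
v -0.511 0.771 -2.945
v 0.406 1.514 -2.068
v -0.544 0.963 -3.073
v 0.373 1.706 -2.196
v -0.647 1.163 -3.134
v 0.27 1.905 -2.258
v -0.802 1.336 -3.119
v 0.115 2.078 -2.242
v -0.982 1.452 -3.028
v -0.065 2.195 -2.152
v -1.157 1.492 -2.88
v -0.24 2.235 -2.003
v -1.296 1.448 -2.698
v -0.378 2.191 -1.821
v -1.374 1.328 -2.514
v -0.457 2.071 -1.637
v -1.379 1.153 -2.361
v -0.462 1.896 -1.484
v -1.309 0.953 -2.264
v -0.392 1.696 -1.387
v -1.178 0.763 -2.24
v -0.26 1.505 -1.364
v -1.006 0.615 -2.295
v -0.089 1.357 -1.418
v -0.825 0.535 -2.417
v 0.092 1.277 -1.54
f 1 12 6
f 1 6 2
f 1 2 8
f 1 8 11
f 1 11 12
f 2 6 10
f 6 12 5
f 12 11 3
f 11 8 7
f 8 2 9
f 4 10 5
f 4 5 3
f 4 3 7
f 4 7 9
f 4 9 10
f 5 10 6
f 3 5 12
f 7 3 11
f 9 7 8
f 10 9 2
f 14 13 16
f 14 16 15
f 16 13 17
f 16 17 15
f 17 13 18
f 17 18 15
f 18 13 19
f 18 19 15
f 19 13 20
f 19 20 15
f 20 13 21
f 20 21 15
f 21 13 22
f 21 22 15
f 22 13 23
f 22 23 15
f 23 13 24
f 23 24 15
f 24 13 25
f 24 25 15
f 25 13 26
f 25 26 15
f 26 13 14
f 26 14 15
f 28 30 27
f 31 28 27
f 27 30 29
f 29 31 27
f 28 34 30
f 32 28 31
f 32 34 28
f 30 34 29
f 33 31 29
f 29 34 33
f 33 32 31
f 34 32 33
f 36 35 38
f 36 38 37
f 38 35 39
f 38 39 37
f 39 35 40
f 39 40 37
f 40 35 41
f 40 41 37
f 41 35 42
f 41 42 37
f 42 35 43
f 42 43 37
f 43 35 44
f 43 44 37
f 44 35 36
f 44 36 37
f 46 45 49
f 46 49 47
f 47 49 50
f 47 50 48
f 49 45 51
f 49 51 50
f 50 51 52
f 50 52 48
f 51 45 53
f 51 53 52
f 52 53 54
f 52 54 48
f 53 45 55
f 53 55 54
f 54 55 56
f 54 56 48
f 55 45 57
f 55 57 56
f 56 57 58
f 56 58 48
f 57 45 59
f 57 59 58
f 58 59 60
f 58 60 48
f 59 45 61
f 59 61 60
f 60 61 62
f 60 62 48
f 61 45 63
f 61 63 62
f 62 63 64
f 62 64 48
f 63 45 65
f 63 65 64
f 64 65 66
f 64 66 48
f 65 45 67
f 65 67 66
f 66 67 68
f 66 68 48
f 67 45 69
f 67 69 68
f 68 69 70
f 68 70 48
f 69 45 71
f 69 71 70
f 70 71 72
f 70 72 48
f 71 45 73
f 71 73 72
f 72 73 74
f 72 74 48
f 73 45 75
f 73 75 74
f 74 75 76
f 74 76 48
f 75 45 46
f 75 46 76
f 76 46 47
f 76 47 48



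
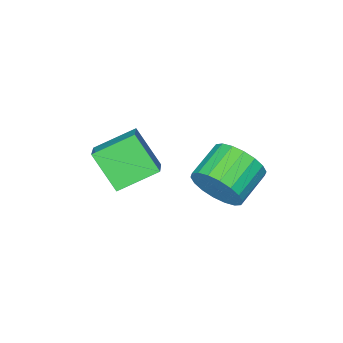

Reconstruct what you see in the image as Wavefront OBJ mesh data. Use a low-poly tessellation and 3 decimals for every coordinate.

v -0.5 -2.228 -1.353
v -0.349 -3.254 -0.161
v -1.742 -1.634 -0.684
v -1.591 -2.66 0.508
v 0.071 -1.58 -0.868
v 0.222 -2.606 0.324
v -1.171 -0.986 -0.199
v -1.02 -2.012 0.993
v -1.734 0.988 0.043
v -1.355 0.581 0.789
v -2.587 0.265 1.242
v -2.966 0.672 0.497
v -1.409 0.972 0.914
v -2.641 0.656 1.368
v -1.527 1.366 0.868
v -2.759 1.05 1.321
v -1.687 1.685 0.657
v -2.918 1.369 1.111
v -1.855 1.866 0.326
v -3.087 1.55 0.779
v -2 1.873 -0.062
v -3.232 1.557 0.392
v -2.092 1.705 -0.429
v -3.324 1.389 0.025
v -2.113 1.395 -0.702
v -3.345 1.079 -0.249
v -2.059 1.004 -0.828
v -3.291 0.688 -0.374
v -1.941 0.61 -0.781
v -3.173 0.294 -0.328
v -1.782 0.291 -0.571
v -3.013 -0.025 -0.117
v -1.613 0.11 -0.239
v -2.845 -0.206 0.214
v -1.468 0.103 0.148
v -2.7 -0.213 0.602
v -1.376 0.271 0.515
v -2.608 -0.045 0.969
f 2 4 1
f 5 2 1
f 1 4 3
f 3 5 1
f 2 8 4
f 6 2 5
f 6 8 2
f 4 8 3
f 7 5 3
f 3 8 7
f 7 6 5
f 8 6 7
f 10 9 13
f 10 13 11
f 11 13 14
f 11 14 12
f 13 9 15
f 13 15 14
f 14 15 16
f 14 16 12
f 15 9 17
f 15 17 16
f 16 17 18
f 16 18 12
f 17 9 19
f 17 19 18
f 18 19 20
f 18 20 12
f 19 9 21
f 19 21 20
f 20 21 22
f 20 22 12
f 21 9 23
f 21 23 22
f 22 23 24
f 22 24 12
f 23 9 25
f 23 25 24
f 24 25 26
f 24 26 12
f 25 9 27
f 25 27 26
f 26 27 28
f 26 28 12
f 27 9 29
f 27 29 28
f 28 29 30
f 28 30 12
f 29 9 31
f 29 31 30
f 30 31 32
f 30 32 12
f 31 9 33
f 31 33 32
f 32 33 34
f 32 34 12
f 33 9 35
f 33 35 34
f 34 35 36
f 34 36 12
f 35 9 37
f 35 37 36
f 36 37 38
f 36 38 12
f 37 9 10
f 37 10 38
f 38 10 11
f 38 11 12



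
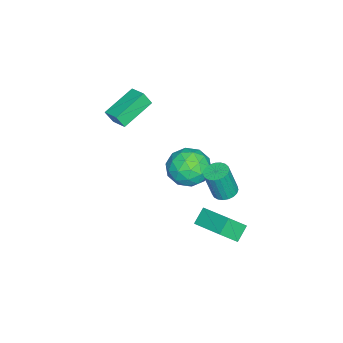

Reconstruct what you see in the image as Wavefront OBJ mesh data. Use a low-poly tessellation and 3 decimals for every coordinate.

v 2.013 1.522 1.358
v 2.592 1.879 0.397
v 1.988 -0.259 0.683
v 2.567 0.098 -0.278
v 3.112 0.083 0.766
v 3.127 1.184 1.183
v 1.453 0.436 -0.103
v 1.468 1.537 0.314
v 2.246 1.207 -0.506
v 3.271 0.99 0.031
v 1.309 0.63 1.049
v 2.334 0.413 1.586
v 2.304 1.857 0.937
v 2.276 -0.237 0.143
v 2.596 -0.245 0.757
v 2.936 -0.036 0.192
v 2.619 1.449 1.399
v 2.959 1.658 0.834
v 3.265 0.603 1.051
v 1.621 -0.038 0.246
v 1.961 0.171 -0.319
v 1.644 1.656 0.888
v 1.984 1.865 0.323
v 1.315 1.017 0.029
v 2.441 1.672 -0.159
v 2.427 0.625 -0.556
v 1.772 0.824 -0.453
v 1.781 1.471 -0.208
v 3.044 1.544 0.157
v 3.03 0.497 -0.24
v 3.35 0.489 0.373
v 3.359 1.136 0.619
v 2.841 1.149 -0.374
v 1.55 1.123 1.32
v 1.536 0.076 0.923
v 1.221 0.484 0.461
v 1.23 1.131 0.707
v 2.153 0.995 1.636
v 2.139 -0.052 1.239
v 2.799 0.149 1.288
v 2.808 0.796 1.533
v 1.739 0.471 1.454
v 3.018 1.339 -3.142
v 2.267 1.563 -2.505
v 2.415 2.079 -4.112
v 1.665 2.303 -3.474
v 3.995 2.917 -2.546
v 3.245 3.141 -1.908
v 3.393 3.657 -3.515
v 2.642 3.881 -2.878
v 2.675 2.771 -0.402
v 3.153 2.365 -0.572
v 3.403 1.963 1.092
v 2.925 2.369 1.262
v 3.287 2.598 -0.536
v 3.537 2.195 1.128
v 3.315 2.86 -0.477
v 3.565 2.457 1.187
v 3.232 3.107 -0.404
v 3.482 2.704 1.259
v 3.053 3.296 -0.332
v 3.303 2.893 1.332
v 2.808 3.394 -0.271
v 3.059 2.991 1.393
v 2.541 3.385 -0.233
v 2.791 2.982 1.431
v 2.297 3.269 -0.224
v 2.547 2.866 1.439
v 2.118 3.068 -0.246
v 2.368 2.665 1.417
v 2.035 2.815 -0.295
v 2.285 2.412 1.369
v 2.063 2.555 -0.362
v 2.314 2.152 1.301
v 2.197 2.332 -0.436
v 2.447 1.929 1.227
v 2.414 2.185 -0.505
v 2.664 1.782 1.159
v 2.675 2.14 -0.555
v 2.925 1.737 1.109
v 2.937 2.203 -0.579
v 3.187 1.801 1.085
v -0.33 -3.959 0.433
v -0.193 -4.347 1.188
v -1.964 -3.081 1.182
v -1.826 -3.469 1.937
v 0.246 -3.151 0.743
v 0.384 -3.539 1.498
v -1.387 -2.273 1.492
v -1.25 -2.661 2.247
f 1 38 17
f 38 12 41
f 17 41 6
f 38 41 17
f 1 17 13
f 17 6 18
f 13 18 2
f 17 18 13
f 1 13 22
f 13 2 23
f 22 23 8
f 13 23 22
f 1 22 34
f 22 8 37
f 34 37 11
f 22 37 34
f 1 34 38
f 34 11 42
f 38 42 12
f 34 42 38
f 2 18 29
f 18 6 32
f 29 32 10
f 18 32 29
f 6 41 19
f 41 12 40
f 19 40 5
f 41 40 19
f 12 42 39
f 42 11 35
f 39 35 3
f 42 35 39
f 11 37 36
f 37 8 24
f 36 24 7
f 37 24 36
f 8 23 28
f 23 2 25
f 28 25 9
f 23 25 28
f 4 30 16
f 30 10 31
f 16 31 5
f 30 31 16
f 4 16 14
f 16 5 15
f 14 15 3
f 16 15 14
f 4 14 21
f 14 3 20
f 21 20 7
f 14 20 21
f 4 21 26
f 21 7 27
f 26 27 9
f 21 27 26
f 4 26 30
f 26 9 33
f 30 33 10
f 26 33 30
f 5 31 19
f 31 10 32
f 19 32 6
f 31 32 19
f 3 15 39
f 15 5 40
f 39 40 12
f 15 40 39
f 7 20 36
f 20 3 35
f 36 35 11
f 20 35 36
f 9 27 28
f 27 7 24
f 28 24 8
f 27 24 28
f 10 33 29
f 33 9 25
f 29 25 2
f 33 25 29
f 44 46 43
f 47 44 43
f 43 46 45
f 45 47 43
f 44 50 46
f 48 44 47
f 48 50 44
f 46 50 45
f 49 47 45
f 45 50 49
f 49 48 47
f 50 48 49
f 52 51 55
f 52 55 53
f 53 55 56
f 53 56 54
f 55 51 57
f 55 57 56
f 56 57 58
f 56 58 54
f 57 51 59
f 57 59 58
f 58 59 60
f 58 60 54
f 59 51 61
f 59 61 60
f 60 61 62
f 60 62 54
f 61 51 63
f 61 63 62
f 62 63 64
f 62 64 54
f 63 51 65
f 63 65 64
f 64 65 66
f 64 66 54
f 65 51 67
f 65 67 66
f 66 67 68
f 66 68 54
f 67 51 69
f 67 69 68
f 68 69 70
f 68 70 54
f 69 51 71
f 69 71 70
f 70 71 72
f 70 72 54
f 71 51 73
f 71 73 72
f 72 73 74
f 72 74 54
f 73 51 75
f 73 75 74
f 74 75 76
f 74 76 54
f 75 51 77
f 75 77 76
f 76 77 78
f 76 78 54
f 77 51 79
f 77 79 78
f 78 79 80
f 78 80 54
f 79 51 81
f 79 81 80
f 80 81 82
f 80 82 54
f 81 51 52
f 81 52 82
f 82 52 53
f 82 53 54
f 84 86 83
f 87 84 83
f 83 86 85
f 85 87 83
f 84 90 86
f 88 84 87
f 88 90 84
f 86 90 85
f 89 87 85
f 85 90 89
f 89 88 87
f 90 88 89



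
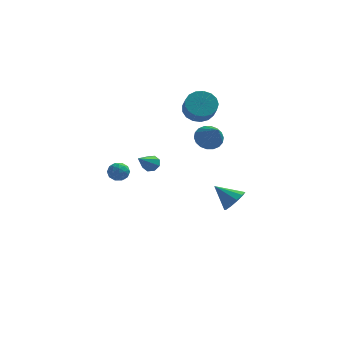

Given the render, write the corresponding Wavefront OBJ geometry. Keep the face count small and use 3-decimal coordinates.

v -3.887 3.695 -1.89
v -3.511 3.555 -1.337
v -4.149 2.625 -1.983
v -3.773 2.485 -1.43
v -4.353 2.84 -1.367
v -4.191 3.501 -1.309
v -3.469 2.679 -2.011
v -3.307 3.34 -1.953
v -3.252 2.927 -1.412
v -3.799 3.026 -1.014
v -3.861 3.154 -2.306
v -4.408 3.253 -1.908
v -3.676 3.719 -1.606
v -3.984 2.461 -1.714
v -4.325 2.669 -1.677
v -4.104 2.587 -1.352
v -4.076 3.687 -1.589
v -3.855 3.605 -1.264
v -4.35 3.185 -1.282
v -3.805 2.575 -2.056
v -3.584 2.493 -1.731
v -3.556 3.593 -1.968
v -3.335 3.511 -1.643
v -3.31 2.995 -2.038
v -3.302 3.268 -1.324
v -3.456 2.638 -1.379
v -3.278 2.752 -1.72
v -3.183 3.141 -1.686
v -3.624 3.326 -1.091
v -3.778 2.697 -1.145
v -4.119 2.905 -1.108
v -4.024 3.294 -1.074
v -3.472 2.957 -1.134
v -3.882 3.483 -2.175
v -4.036 2.854 -2.229
v -3.636 2.886 -2.246
v -3.541 3.275 -2.212
v -4.204 3.542 -1.941
v -4.358 2.912 -1.996
v -4.477 3.039 -1.634
v -4.382 3.428 -1.6
v -4.188 3.223 -2.186
v 0.663 3.014 3.448
v 1.489 3.409 3.66
v 1.643 2.621 4.525
v 0.817 2.226 4.312
v 1.194 3.632 3.916
v 1.348 2.844 4.781
v 0.777 3.714 4.065
v 0.931 2.926 4.929
v 0.334 3.635 4.072
v 0.488 2.847 4.937
v -0.033 3.414 3.936
v 0.121 2.626 4.801
v -0.241 3.101 3.688
v -0.087 2.314 4.553
v -0.242 2.769 3.386
v -0.088 1.981 4.251
v -0.036 2.492 3.097
v 0.118 1.704 3.962
v 0.331 2.335 2.889
v 0.485 1.547 3.754
v 0.773 2.334 2.808
v 0.927 1.546 3.673
v 1.191 2.488 2.874
v 1.345 1.7 3.739
v 1.487 2.763 3.072
v 1.641 1.975 3.937
v 1.595 3.095 3.355
v 1.749 2.307 4.22
v 1.24 2.987 1.183
v 1.713 3.575 1.596
v 1.72 1.653 2.537
v 1.368 3.615 1.757
v 0.998 3.53 1.804
v 0.676 3.338 1.729
v 0.465 3.076 1.546
v 0.408 2.796 1.29
v 0.516 2.555 1.014
v 0.767 2.399 0.771
v 1.112 2.359 0.61
v 1.482 2.444 0.562
v 1.805 2.636 0.637
v 2.015 2.898 0.821
v 2.072 3.177 1.076
v 1.964 3.419 1.353
v 2.715 2.196 -3.538
v 3.224 2.826 -3.22
v 1.565 2.644 -2.582
v 2.954 3.027 -3.639
v 2.592 2.91 -4.02
v 2.277 2.521 -4.216
v 2.13 2.008 -4.153
v 2.206 1.567 -3.855
v 2.476 1.366 -3.436
v 2.838 1.483 -3.056
v 3.152 1.872 -2.859
v 3.3 2.385 -2.922
v -1.917 -1.996 2.012
v -1.728 -1.704 2.438
v -2.583 -3.024 3.008
v -2.11 -1.578 2.313
v -2.378 -1.697 2.011
v -2.376 -1.99 1.71
v -2.105 -2.287 1.585
v -1.723 -2.413 1.71
v -1.455 -2.295 2.012
v -1.457 -2.001 2.314
f 1 38 17
f 38 12 41
f 17 41 6
f 38 41 17
f 1 17 13
f 17 6 18
f 13 18 2
f 17 18 13
f 1 13 22
f 13 2 23
f 22 23 8
f 13 23 22
f 1 22 34
f 22 8 37
f 34 37 11
f 22 37 34
f 1 34 38
f 34 11 42
f 38 42 12
f 34 42 38
f 2 18 29
f 18 6 32
f 29 32 10
f 18 32 29
f 6 41 19
f 41 12 40
f 19 40 5
f 41 40 19
f 12 42 39
f 42 11 35
f 39 35 3
f 42 35 39
f 11 37 36
f 37 8 24
f 36 24 7
f 37 24 36
f 8 23 28
f 23 2 25
f 28 25 9
f 23 25 28
f 4 30 16
f 30 10 31
f 16 31 5
f 30 31 16
f 4 16 14
f 16 5 15
f 14 15 3
f 16 15 14
f 4 14 21
f 14 3 20
f 21 20 7
f 14 20 21
f 4 21 26
f 21 7 27
f 26 27 9
f 21 27 26
f 4 26 30
f 26 9 33
f 30 33 10
f 26 33 30
f 5 31 19
f 31 10 32
f 19 32 6
f 31 32 19
f 3 15 39
f 15 5 40
f 39 40 12
f 15 40 39
f 7 20 36
f 20 3 35
f 36 35 11
f 20 35 36
f 9 27 28
f 27 7 24
f 28 24 8
f 27 24 28
f 10 33 29
f 33 9 25
f 29 25 2
f 33 25 29
f 44 43 47
f 44 47 45
f 45 47 48
f 45 48 46
f 47 43 49
f 47 49 48
f 48 49 50
f 48 50 46
f 49 43 51
f 49 51 50
f 50 51 52
f 50 52 46
f 51 43 53
f 51 53 52
f 52 53 54
f 52 54 46
f 53 43 55
f 53 55 54
f 54 55 56
f 54 56 46
f 55 43 57
f 55 57 56
f 56 57 58
f 56 58 46
f 57 43 59
f 57 59 58
f 58 59 60
f 58 60 46
f 59 43 61
f 59 61 60
f 60 61 62
f 60 62 46
f 61 43 63
f 61 63 62
f 62 63 64
f 62 64 46
f 63 43 65
f 63 65 64
f 64 65 66
f 64 66 46
f 65 43 67
f 65 67 66
f 66 67 68
f 66 68 46
f 67 43 69
f 67 69 68
f 68 69 70
f 68 70 46
f 69 43 44
f 69 44 70
f 70 44 45
f 70 45 46
f 72 71 74
f 72 74 73
f 74 71 75
f 74 75 73
f 75 71 76
f 75 76 73
f 76 71 77
f 76 77 73
f 77 71 78
f 77 78 73
f 78 71 79
f 78 79 73
f 79 71 80
f 79 80 73
f 80 71 81
f 80 81 73
f 81 71 82
f 81 82 73
f 82 71 83
f 82 83 73
f 83 71 84
f 83 84 73
f 84 71 85
f 84 85 73
f 85 71 86
f 85 86 73
f 86 71 72
f 86 72 73
f 88 87 90
f 88 90 89
f 90 87 91
f 90 91 89
f 91 87 92
f 91 92 89
f 92 87 93
f 92 93 89
f 93 87 94
f 93 94 89
f 94 87 95
f 94 95 89
f 95 87 96
f 95 96 89
f 96 87 97
f 96 97 89
f 97 87 98
f 97 98 89
f 98 87 88
f 98 88 89
f 100 99 102
f 100 102 101
f 102 99 103
f 102 103 101
f 103 99 104
f 103 104 101
f 104 99 105
f 104 105 101
f 105 99 106
f 105 106 101
f 106 99 107
f 106 107 101
f 107 99 108
f 107 108 101
f 108 99 100
f 108 100 101



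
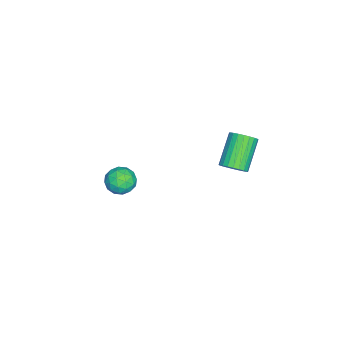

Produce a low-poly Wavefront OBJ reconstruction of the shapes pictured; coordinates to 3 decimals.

v 0.951 -2.225 -3.768
v 1.73 -2.497 -3.866
v 0.49 -3.463 -4.014
v 1.269 -3.735 -4.112
v 1 -3.505 -3.36
v 1.286 -2.74 -3.208
v 0.934 -3.22 -4.672
v 1.22 -2.455 -4.52
v 1.72 -3.111 -4.425
v 1.761 -3.287 -3.614
v 0.459 -2.673 -4.266
v 0.5 -2.849 -3.455
v 1.381 -2.252 -3.796
v 0.839 -3.708 -4.084
v 0.681 -3.573 -3.642
v 1.139 -3.732 -3.7
v 1.12 -2.395 -3.409
v 1.578 -2.555 -3.466
v 1.149 -3.147 -3.169
v 0.642 -3.405 -4.414
v 1.1 -3.565 -4.471
v 1.081 -2.228 -4.18
v 1.539 -2.387 -4.238
v 1.071 -2.813 -4.711
v 1.833 -2.773 -4.181
v 1.562 -3.501 -4.326
v 1.365 -3.198 -4.655
v 1.533 -2.749 -4.566
v 1.857 -2.876 -3.705
v 1.586 -3.604 -3.849
v 1.428 -3.469 -3.407
v 1.596 -3.019 -3.318
v 1.851 -3.238 -4.033
v 0.634 -2.356 -4.031
v 0.363 -3.084 -4.175
v 0.624 -2.941 -4.562
v 0.792 -2.491 -4.473
v 0.658 -2.459 -3.554
v 0.387 -3.187 -3.699
v 0.687 -3.211 -3.314
v 0.855 -2.762 -3.225
v 0.369 -2.722 -3.847
v 3.79 3.148 1.153
v 4.136 2.768 1.582
v 2.817 2.891 2.756
v 2.47 3.272 2.327
v 4.217 3.007 1.649
v 2.898 3.13 2.823
v 4.234 3.268 1.64
v 2.915 3.391 2.814
v 4.183 3.51 1.557
v 2.864 3.633 2.731
v 4.072 3.698 1.413
v 2.753 3.821 2.587
v 3.918 3.802 1.229
v 2.599 3.925 2.403
v 3.744 3.806 1.033
v 2.425 3.929 2.207
v 3.578 3.71 0.856
v 2.259 3.834 2.03
v 3.443 3.529 0.724
v 2.124 3.652 1.898
v 3.362 3.29 0.657
v 2.043 3.413 1.831
v 3.345 3.029 0.666
v 2.026 3.152 1.84
v 3.396 2.787 0.749
v 2.077 2.91 1.923
v 3.507 2.599 0.893
v 2.188 2.722 2.067
v 3.661 2.495 1.077
v 2.342 2.618 2.251
v 3.835 2.491 1.273
v 2.516 2.614 2.447
v 4.001 2.586 1.45
v 2.682 2.71 2.624
f 1 38 17
f 38 12 41
f 17 41 6
f 38 41 17
f 1 17 13
f 17 6 18
f 13 18 2
f 17 18 13
f 1 13 22
f 13 2 23
f 22 23 8
f 13 23 22
f 1 22 34
f 22 8 37
f 34 37 11
f 22 37 34
f 1 34 38
f 34 11 42
f 38 42 12
f 34 42 38
f 2 18 29
f 18 6 32
f 29 32 10
f 18 32 29
f 6 41 19
f 41 12 40
f 19 40 5
f 41 40 19
f 12 42 39
f 42 11 35
f 39 35 3
f 42 35 39
f 11 37 36
f 37 8 24
f 36 24 7
f 37 24 36
f 8 23 28
f 23 2 25
f 28 25 9
f 23 25 28
f 4 30 16
f 30 10 31
f 16 31 5
f 30 31 16
f 4 16 14
f 16 5 15
f 14 15 3
f 16 15 14
f 4 14 21
f 14 3 20
f 21 20 7
f 14 20 21
f 4 21 26
f 21 7 27
f 26 27 9
f 21 27 26
f 4 26 30
f 26 9 33
f 30 33 10
f 26 33 30
f 5 31 19
f 31 10 32
f 19 32 6
f 31 32 19
f 3 15 39
f 15 5 40
f 39 40 12
f 15 40 39
f 7 20 36
f 20 3 35
f 36 35 11
f 20 35 36
f 9 27 28
f 27 7 24
f 28 24 8
f 27 24 28
f 10 33 29
f 33 9 25
f 29 25 2
f 33 25 29
f 44 43 47
f 44 47 45
f 45 47 48
f 45 48 46
f 47 43 49
f 47 49 48
f 48 49 50
f 48 50 46
f 49 43 51
f 49 51 50
f 50 51 52
f 50 52 46
f 51 43 53
f 51 53 52
f 52 53 54
f 52 54 46
f 53 43 55
f 53 55 54
f 54 55 56
f 54 56 46
f 55 43 57
f 55 57 56
f 56 57 58
f 56 58 46
f 57 43 59
f 57 59 58
f 58 59 60
f 58 60 46
f 59 43 61
f 59 61 60
f 60 61 62
f 60 62 46
f 61 43 63
f 61 63 62
f 62 63 64
f 62 64 46
f 63 43 65
f 63 65 64
f 64 65 66
f 64 66 46
f 65 43 67
f 65 67 66
f 66 67 68
f 66 68 46
f 67 43 69
f 67 69 68
f 68 69 70
f 68 70 46
f 69 43 71
f 69 71 70
f 70 71 72
f 70 72 46
f 71 43 73
f 71 73 72
f 72 73 74
f 72 74 46
f 73 43 75
f 73 75 74
f 74 75 76
f 74 76 46
f 75 43 44
f 75 44 76
f 76 44 45
f 76 45 46



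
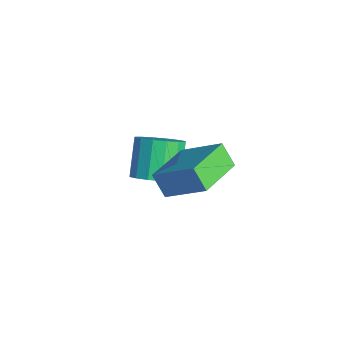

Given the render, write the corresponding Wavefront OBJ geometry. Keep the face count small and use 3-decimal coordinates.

v 1.398 2.541 -1.124
v 2.393 3.458 -0.18
v 0.389 3.93 -1.409
v 1.384 4.847 -0.465
v 1.896 2.753 -1.855
v 2.891 3.67 -0.911
v 0.887 4.142 -2.14
v 1.882 5.059 -1.196
v -0.787 3.535 -3.939
v -0.337 3.101 -3.363
v -1.202 3.631 -2.286
v -1.653 4.065 -2.861
v -0.136 3.491 -3.394
v -1.001 4.022 -2.317
v -0.11 3.893 -3.571
v -0.975 4.424 -2.494
v -0.265 4.199 -3.846
v -1.13 4.73 -2.769
v -0.56 4.327 -4.146
v -1.425 4.858 -3.069
v -0.916 4.243 -4.391
v -1.781 4.773 -3.314
v -1.238 3.969 -4.514
v -2.103 4.499 -3.437
v -1.439 3.578 -4.483
v -2.304 4.109 -3.406
v -1.465 3.176 -4.306
v -2.33 3.707 -3.229
v -1.31 2.87 -4.031
v -2.175 3.401 -2.954
v -1.015 2.742 -3.731
v -1.88 3.273 -2.654
v -0.659 2.827 -3.486
v -1.524 3.357 -2.409
f 2 4 1
f 5 2 1
f 1 4 3
f 3 5 1
f 2 8 4
f 6 2 5
f 6 8 2
f 4 8 3
f 7 5 3
f 3 8 7
f 7 6 5
f 8 6 7
f 10 9 13
f 10 13 11
f 11 13 14
f 11 14 12
f 13 9 15
f 13 15 14
f 14 15 16
f 14 16 12
f 15 9 17
f 15 17 16
f 16 17 18
f 16 18 12
f 17 9 19
f 17 19 18
f 18 19 20
f 18 20 12
f 19 9 21
f 19 21 20
f 20 21 22
f 20 22 12
f 21 9 23
f 21 23 22
f 22 23 24
f 22 24 12
f 23 9 25
f 23 25 24
f 24 25 26
f 24 26 12
f 25 9 27
f 25 27 26
f 26 27 28
f 26 28 12
f 27 9 29
f 27 29 28
f 28 29 30
f 28 30 12
f 29 9 31
f 29 31 30
f 30 31 32
f 30 32 12
f 31 9 33
f 31 33 32
f 32 33 34
f 32 34 12
f 33 9 10
f 33 10 34
f 34 10 11
f 34 11 12



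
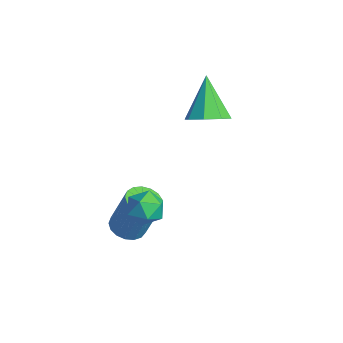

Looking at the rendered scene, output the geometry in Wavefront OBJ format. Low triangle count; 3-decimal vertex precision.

v -1.024 1.903 -0.177
v -0.489 1.465 0.368
v -2.176 2.377 1.337
v -0.314 2.112 0.298
v -0.555 2.636 -0.05
v -1.071 2.73 -0.472
v -1.56 2.34 -0.721
v -1.735 1.693 -0.652
v -1.494 1.169 -0.304
v -0.978 1.075 0.118
v 1.732 -2.596 -2.471
v 2.333 -2.324 -2.703
v 2.81 -1.871 -0.942
v 2.208 -2.144 -0.709
v 2.12 -2.066 -2.712
v 2.596 -1.613 -0.951
v 1.817 -1.929 -2.665
v 2.294 -1.477 -0.904
v 1.495 -1.946 -2.574
v 1.972 -1.493 -0.813
v 1.227 -2.111 -2.459
v 1.704 -1.658 -0.698
v 1.075 -2.387 -2.347
v 1.552 -1.935 -0.585
v 1.073 -2.712 -2.263
v 1.55 -2.259 -0.501
v 1.222 -3.01 -2.227
v 1.699 -2.557 -0.465
v 1.488 -3.213 -2.246
v 1.965 -2.76 -0.485
v 1.809 -3.275 -2.317
v 2.286 -2.822 -0.556
v 2.113 -3.181 -2.424
v 2.59 -2.729 -0.662
v 2.329 -2.954 -2.541
v 2.806 -2.501 -0.779
v 2.409 -2.645 -2.642
v 2.886 -2.192 -0.88
v 2.466 -2.298 -0.238
v 3.047 -1.799 -0.196
v 3.273 -3.241 -0.204
v 3.854 -2.742 -0.162
v 3.372 -2.821 0.431
v 2.873 -2.237 0.409
v 3.447 -2.803 -0.809
v 2.948 -2.219 -0.831
v 3.654 -2.111 -0.549
v 3.608 -2.122 0.217
v 2.712 -2.918 -0.617
v 2.666 -2.929 0.149
f 2 1 4
f 2 4 3
f 4 1 5
f 4 5 3
f 5 1 6
f 5 6 3
f 6 1 7
f 6 7 3
f 7 1 8
f 7 8 3
f 8 1 9
f 8 9 3
f 9 1 10
f 9 10 3
f 10 1 2
f 10 2 3
f 12 11 15
f 12 15 13
f 13 15 16
f 13 16 14
f 15 11 17
f 15 17 16
f 16 17 18
f 16 18 14
f 17 11 19
f 17 19 18
f 18 19 20
f 18 20 14
f 19 11 21
f 19 21 20
f 20 21 22
f 20 22 14
f 21 11 23
f 21 23 22
f 22 23 24
f 22 24 14
f 23 11 25
f 23 25 24
f 24 25 26
f 24 26 14
f 25 11 27
f 25 27 26
f 26 27 28
f 26 28 14
f 27 11 29
f 27 29 28
f 28 29 30
f 28 30 14
f 29 11 31
f 29 31 30
f 30 31 32
f 30 32 14
f 31 11 33
f 31 33 32
f 32 33 34
f 32 34 14
f 33 11 35
f 33 35 34
f 34 35 36
f 34 36 14
f 35 11 37
f 35 37 36
f 36 37 38
f 36 38 14
f 37 11 12
f 37 12 38
f 38 12 13
f 38 13 14
f 39 50 44
f 39 44 40
f 39 40 46
f 39 46 49
f 39 49 50
f 40 44 48
f 44 50 43
f 50 49 41
f 49 46 45
f 46 40 47
f 42 48 43
f 42 43 41
f 42 41 45
f 42 45 47
f 42 47 48
f 43 48 44
f 41 43 50
f 45 41 49
f 47 45 46
f 48 47 40



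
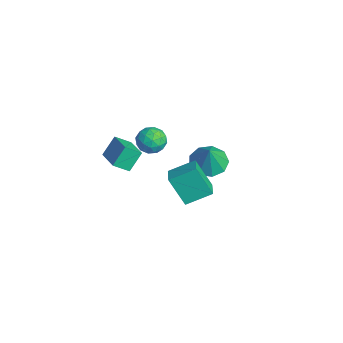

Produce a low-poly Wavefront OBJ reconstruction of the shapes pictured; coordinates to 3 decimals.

v 2.849 0.069 -1.453
v 2.265 -0.525 -0.076
v 3.018 1.271 -0.864
v 2.433 0.678 0.514
v 3.847 -0.218 -1.154
v 3.262 -0.811 0.224
v 4.015 0.985 -0.564
v 3.431 0.391 0.813
v 0.402 -2.238 -0.421
v 0.326 -2.971 0.095
v 0.132 -1.593 0.454
v 0.055 -2.326 0.97
v 1.785 -2.134 -0.07
v 1.708 -2.867 0.446
v 1.514 -1.489 0.805
v 1.438 -2.222 1.321
v -2.714 2.99 -4.371
v -1.843 2.886 -4.786
v -2.086 2.81 -3.009
v -1.955 3.526 -4.65
v -2.421 3.915 -4.383
v -3.025 3.871 -4.111
v -3.483 3.415 -3.96
v -3.581 2.76 -4.002
v -3.273 2.213 -4.216
v -2.704 2.029 -4.502
v -2.139 2.295 -4.728
v -0.936 -0.088 -1.521
v -0.703 -0.453 -0.874
v -2.097 0.013 -1.046
v -1.864 -0.352 -0.399
v -1.606 0.365 -0.556
v -0.888 0.303 -0.849
v -1.912 -0.743 -1.071
v -1.194 -0.805 -1.364
v -1.306 -0.857 -0.596
v -1.117 -0.173 -0.278
v -1.683 -0.267 -1.642
v -1.494 0.417 -1.324
v -0.717 -0.279 -1.239
v -2.083 -0.161 -0.681
v -1.931 0.26 -0.773
v -1.794 0.046 -0.393
v -0.826 0.165 -1.225
v -0.689 -0.049 -0.844
v -1.22 0.431 -0.657
v -2.111 -0.391 -1.076
v -1.974 -0.605 -0.695
v -1.006 -0.486 -1.527
v -0.869 -0.7 -1.147
v -1.58 -0.871 -1.263
v -0.935 -0.731 -0.695
v -1.618 -0.672 -0.416
v -1.646 -0.902 -0.811
v -1.224 -0.938 -0.984
v -0.824 -0.329 -0.508
v -1.507 -0.27 -0.229
v -1.355 0.151 -0.322
v -0.933 0.115 -0.494
v -1.179 -0.567 -0.345
v -1.293 -0.17 -1.691
v -1.976 -0.111 -1.412
v -1.867 -0.555 -1.426
v -1.445 -0.591 -1.598
v -1.182 0.232 -1.504
v -1.865 0.291 -1.225
v -1.576 0.498 -0.936
v -1.154 0.462 -1.109
v -1.621 0.127 -1.575
f 2 4 1
f 5 2 1
f 1 4 3
f 3 5 1
f 2 8 4
f 6 2 5
f 6 8 2
f 4 8 3
f 7 5 3
f 3 8 7
f 7 6 5
f 8 6 7
f 10 12 9
f 13 10 9
f 9 12 11
f 11 13 9
f 10 16 12
f 14 10 13
f 14 16 10
f 12 16 11
f 15 13 11
f 11 16 15
f 15 14 13
f 16 14 15
f 18 17 20
f 18 20 19
f 20 17 21
f 20 21 19
f 21 17 22
f 21 22 19
f 22 17 23
f 22 23 19
f 23 17 24
f 23 24 19
f 24 17 25
f 24 25 19
f 25 17 26
f 25 26 19
f 26 17 27
f 26 27 19
f 27 17 18
f 27 18 19
f 28 65 44
f 65 39 68
f 44 68 33
f 65 68 44
f 28 44 40
f 44 33 45
f 40 45 29
f 44 45 40
f 28 40 49
f 40 29 50
f 49 50 35
f 40 50 49
f 28 49 61
f 49 35 64
f 61 64 38
f 49 64 61
f 28 61 65
f 61 38 69
f 65 69 39
f 61 69 65
f 29 45 56
f 45 33 59
f 56 59 37
f 45 59 56
f 33 68 46
f 68 39 67
f 46 67 32
f 68 67 46
f 39 69 66
f 69 38 62
f 66 62 30
f 69 62 66
f 38 64 63
f 64 35 51
f 63 51 34
f 64 51 63
f 35 50 55
f 50 29 52
f 55 52 36
f 50 52 55
f 31 57 43
f 57 37 58
f 43 58 32
f 57 58 43
f 31 43 41
f 43 32 42
f 41 42 30
f 43 42 41
f 31 41 48
f 41 30 47
f 48 47 34
f 41 47 48
f 31 48 53
f 48 34 54
f 53 54 36
f 48 54 53
f 31 53 57
f 53 36 60
f 57 60 37
f 53 60 57
f 32 58 46
f 58 37 59
f 46 59 33
f 58 59 46
f 30 42 66
f 42 32 67
f 66 67 39
f 42 67 66
f 34 47 63
f 47 30 62
f 63 62 38
f 47 62 63
f 36 54 55
f 54 34 51
f 55 51 35
f 54 51 55
f 37 60 56
f 60 36 52
f 56 52 29
f 60 52 56



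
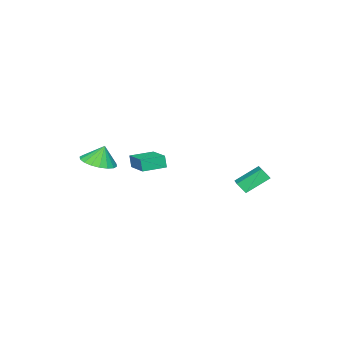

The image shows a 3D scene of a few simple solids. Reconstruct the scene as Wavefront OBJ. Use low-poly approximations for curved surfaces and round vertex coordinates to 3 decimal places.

v -3.758 1.198 -2.495
v -4.886 2.092 -1.482
v -3.922 1.717 -3.136
v -5.05 2.611 -2.123
v -2.31 2.369 -1.917
v -3.438 3.263 -0.904
v -2.474 2.888 -2.558
v -3.602 3.782 -1.545
v 2.323 0.14 0.755
v 2.277 -0.021 1.558
v 3.186 1.589 1.094
v 3.14 1.428 1.897
v 3.54 -0.568 0.683
v 3.494 -0.729 1.486
v 4.403 0.881 1.022
v 4.357 0.72 1.825
v 2.74 -3.565 0.039
v 3.609 -4.159 0.361
v 2.48 -3.295 1.241
v 3.799 -3.711 0.301
v 3.779 -3.235 0.189
v 3.553 -2.824 0.048
v 3.166 -2.56 -0.095
v 2.695 -2.495 -0.212
v 2.233 -2.643 -0.279
v 1.872 -2.972 -0.283
v 1.682 -3.42 -0.224
v 1.702 -3.896 -0.112
v 1.928 -4.307 0.03
v 2.314 -4.571 0.173
v 2.785 -4.636 0.29
v 3.247 -4.488 0.357
f 2 4 1
f 5 2 1
f 1 4 3
f 3 5 1
f 2 8 4
f 6 2 5
f 6 8 2
f 4 8 3
f 7 5 3
f 3 8 7
f 7 6 5
f 8 6 7
f 10 12 9
f 13 10 9
f 9 12 11
f 11 13 9
f 10 16 12
f 14 10 13
f 14 16 10
f 12 16 11
f 15 13 11
f 11 16 15
f 15 14 13
f 16 14 15
f 18 17 20
f 18 20 19
f 20 17 21
f 20 21 19
f 21 17 22
f 21 22 19
f 22 17 23
f 22 23 19
f 23 17 24
f 23 24 19
f 24 17 25
f 24 25 19
f 25 17 26
f 25 26 19
f 26 17 27
f 26 27 19
f 27 17 28
f 27 28 19
f 28 17 29
f 28 29 19
f 29 17 30
f 29 30 19
f 30 17 31
f 30 31 19
f 31 17 32
f 31 32 19
f 32 17 18
f 32 18 19



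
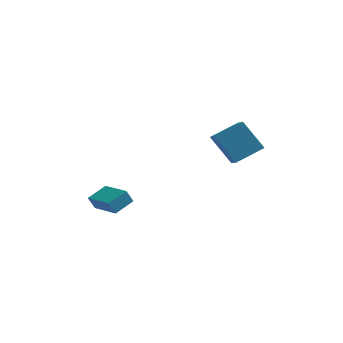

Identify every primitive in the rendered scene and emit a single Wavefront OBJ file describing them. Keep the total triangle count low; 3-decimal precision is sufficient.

v 2.445 -1.274 1.596
v 3.693 -0.192 2.36
v 1.968 -0.376 1.104
v 3.216 0.706 1.869
v 3.684 -1.526 -0.069
v 4.932 -0.444 0.696
v 3.207 -0.628 -0.56
v 4.455 0.454 0.204
v -2.063 -4.244 -3.334
v -2.371 -4.443 -2.545
v -3.571 -3.149 -3.647
v -3.88 -3.349 -2.859
v -1.42 -3.211 -2.821
v -1.729 -3.411 -2.033
v -2.929 -2.117 -3.135
v -3.237 -2.316 -2.346
f 2 4 1
f 5 2 1
f 1 4 3
f 3 5 1
f 2 8 4
f 6 2 5
f 6 8 2
f 4 8 3
f 7 5 3
f 3 8 7
f 7 6 5
f 8 6 7
f 10 12 9
f 13 10 9
f 9 12 11
f 11 13 9
f 10 16 12
f 14 10 13
f 14 16 10
f 12 16 11
f 15 13 11
f 11 16 15
f 15 14 13
f 16 14 15



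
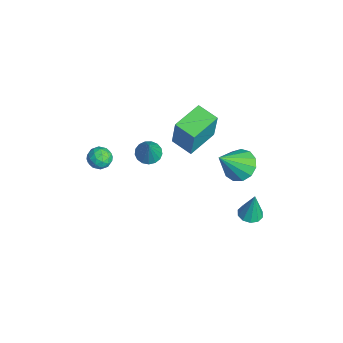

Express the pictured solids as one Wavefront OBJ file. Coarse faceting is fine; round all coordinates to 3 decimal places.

v -1.276 0.822 -1.008
v -0.806 0.878 0.915
v -2.349 2.301 -0.789
v -1.878 2.357 1.134
v -0.282 1.583 -1.274
v 0.189 1.639 0.649
v -1.354 3.062 -1.055
v -0.884 3.118 0.868
v -1.532 -2.764 -1.805
v -1.098 -2.335 -1.432
v -1.082 -3.685 -1.268
v -0.648 -3.256 -0.895
v -1.352 -3.249 -0.77
v -1.63 -2.68 -1.102
v -0.55 -3.34 -1.598
v -0.828 -2.771 -1.93
v -0.491 -2.691 -1.305
v -0.987 -2.634 -0.793
v -1.193 -3.386 -1.907
v -1.689 -3.329 -1.395
v -1.354 -2.469 -1.666
v -0.826 -3.551 -1.034
v -1.239 -3.547 -0.961
v -0.984 -3.295 -0.742
v -1.667 -2.671 -1.471
v -1.412 -2.419 -1.252
v -1.561 -2.956 -0.863
v -0.768 -3.601 -1.448
v -0.513 -3.349 -1.229
v -1.196 -2.725 -1.958
v -0.941 -2.473 -1.739
v -0.619 -3.064 -1.837
v -0.743 -2.426 -1.372
v -0.478 -2.967 -1.056
v -0.421 -3.017 -1.469
v -0.584 -2.682 -1.664
v -1.034 -2.393 -1.071
v -0.77 -2.934 -0.755
v -1.183 -2.93 -0.681
v -1.347 -2.595 -0.876
v -0.677 -2.602 -0.996
v -1.41 -3.086 -1.945
v -1.146 -3.627 -1.629
v -0.833 -3.425 -1.824
v -0.997 -3.09 -2.019
v -1.702 -3.053 -1.644
v -1.437 -3.594 -1.328
v -1.596 -3.338 -1.036
v -1.759 -3.003 -1.231
v -1.503 -3.418 -1.704
v -1.817 -0.306 -2.342
v -1.347 0.205 -2.535
v -1.043 -0.454 -0.858
v -1.602 0.38 -2.385
v -1.907 0.399 -2.224
v -2.191 0.256 -2.091
v -2.389 -0.015 -2.015
v -2.456 -0.354 -2.014
v -2.376 -0.681 -2.088
v -2.169 -0.922 -2.22
v -1.88 -1.022 -2.381
v -1.578 -0.958 -2.532
v -1.329 -0.744 -2.64
v -1.193 -0.43 -2.679
v -1.199 -0.088 -2.642
v 0.445 3.98 -2.088
v 1.357 3.919 -2.47
v 1.055 2.7 -0.432
v 1.358 4.361 -2.129
v 1.069 4.682 -1.776
v 0.583 4.779 -1.521
v 0.052 4.623 -1.447
v -0.353 4.263 -1.576
v -0.505 3.812 -1.868
v -0.356 3.415 -2.23
v 0.048 3.197 -2.547
v 0.578 3.228 -2.718
v 1.066 3.497 -2.69
v 3.492 3.753 -2.938
v 3.835 4.31 -3.025
v 3.628 3.927 -1.302
v 3.44 4.408 -3.003
v 3.064 4.256 -2.955
v 2.852 3.911 -2.901
v 2.885 3.507 -2.861
v 3.149 3.196 -2.85
v 3.545 3.099 -2.873
v 3.92 3.251 -2.92
v 4.132 3.595 -2.974
v 4.099 4 -3.014
f 2 4 1
f 5 2 1
f 1 4 3
f 3 5 1
f 2 8 4
f 6 2 5
f 6 8 2
f 4 8 3
f 7 5 3
f 3 8 7
f 7 6 5
f 8 6 7
f 9 46 25
f 46 20 49
f 25 49 14
f 46 49 25
f 9 25 21
f 25 14 26
f 21 26 10
f 25 26 21
f 9 21 30
f 21 10 31
f 30 31 16
f 21 31 30
f 9 30 42
f 30 16 45
f 42 45 19
f 30 45 42
f 9 42 46
f 42 19 50
f 46 50 20
f 42 50 46
f 10 26 37
f 26 14 40
f 37 40 18
f 26 40 37
f 14 49 27
f 49 20 48
f 27 48 13
f 49 48 27
f 20 50 47
f 50 19 43
f 47 43 11
f 50 43 47
f 19 45 44
f 45 16 32
f 44 32 15
f 45 32 44
f 16 31 36
f 31 10 33
f 36 33 17
f 31 33 36
f 12 38 24
f 38 18 39
f 24 39 13
f 38 39 24
f 12 24 22
f 24 13 23
f 22 23 11
f 24 23 22
f 12 22 29
f 22 11 28
f 29 28 15
f 22 28 29
f 12 29 34
f 29 15 35
f 34 35 17
f 29 35 34
f 12 34 38
f 34 17 41
f 38 41 18
f 34 41 38
f 13 39 27
f 39 18 40
f 27 40 14
f 39 40 27
f 11 23 47
f 23 13 48
f 47 48 20
f 23 48 47
f 15 28 44
f 28 11 43
f 44 43 19
f 28 43 44
f 17 35 36
f 35 15 32
f 36 32 16
f 35 32 36
f 18 41 37
f 41 17 33
f 37 33 10
f 41 33 37
f 52 51 54
f 52 54 53
f 54 51 55
f 54 55 53
f 55 51 56
f 55 56 53
f 56 51 57
f 56 57 53
f 57 51 58
f 57 58 53
f 58 51 59
f 58 59 53
f 59 51 60
f 59 60 53
f 60 51 61
f 60 61 53
f 61 51 62
f 61 62 53
f 62 51 63
f 62 63 53
f 63 51 64
f 63 64 53
f 64 51 65
f 64 65 53
f 65 51 52
f 65 52 53
f 67 66 69
f 67 69 68
f 69 66 70
f 69 70 68
f 70 66 71
f 70 71 68
f 71 66 72
f 71 72 68
f 72 66 73
f 72 73 68
f 73 66 74
f 73 74 68
f 74 66 75
f 74 75 68
f 75 66 76
f 75 76 68
f 76 66 77
f 76 77 68
f 77 66 78
f 77 78 68
f 78 66 67
f 78 67 68
f 80 79 82
f 80 82 81
f 82 79 83
f 82 83 81
f 83 79 84
f 83 84 81
f 84 79 85
f 84 85 81
f 85 79 86
f 85 86 81
f 86 79 87
f 86 87 81
f 87 79 88
f 87 88 81
f 88 79 89
f 88 89 81
f 89 79 90
f 89 90 81
f 90 79 80
f 90 80 81

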